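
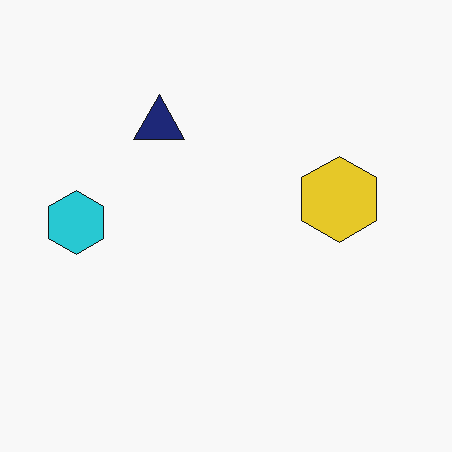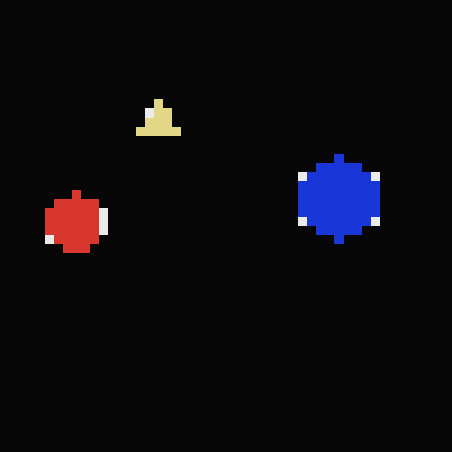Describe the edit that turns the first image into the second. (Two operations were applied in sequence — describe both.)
The transformation is: heavily pixelated into large blocks, then color-inverted (negative).

Shapes are reduced to large square blocks; fine edges and outlines are lost — a downscale-then-upscale (mosaic) effect. The light background has become dark and every shape's color is its complement — a photographic negative.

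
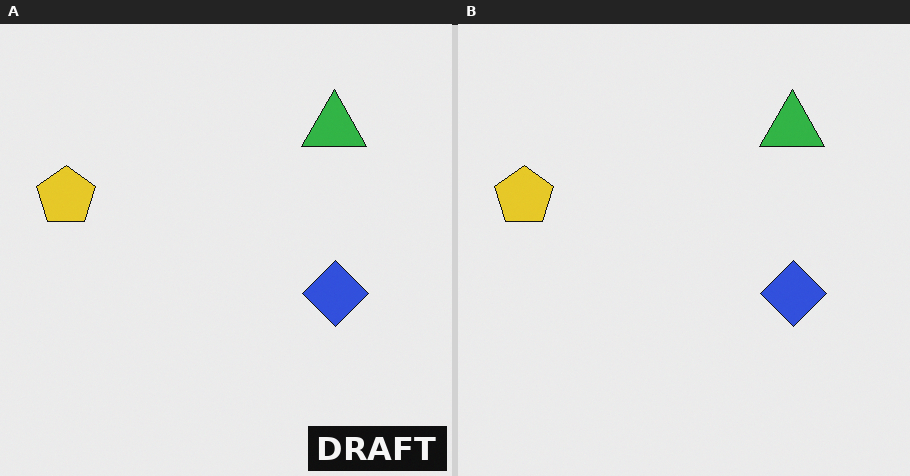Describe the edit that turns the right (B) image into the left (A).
The left (A) image is the right (B) watermarked with the text "DRAFT" in the lower-right corner.

A dark label reading "DRAFT" appears in the lower-right corner.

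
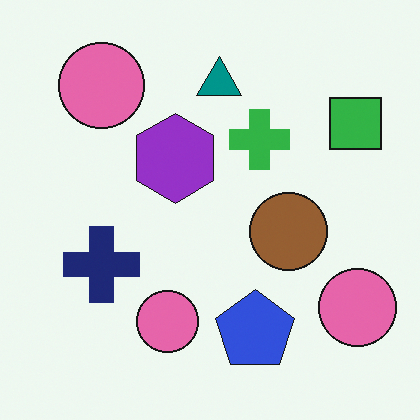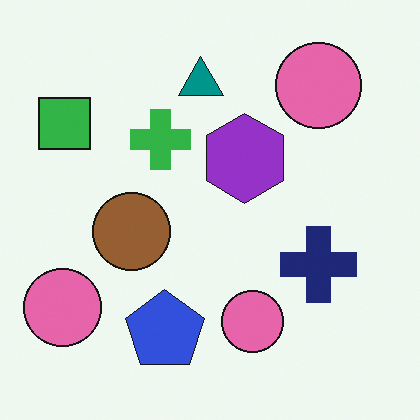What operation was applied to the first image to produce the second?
It was flipped horizontally (left ↔ right).

The green square is in the top-right of the first image and the top-left of the second — shapes on opposite sides of the vertical midline have swapped in a mirror flip.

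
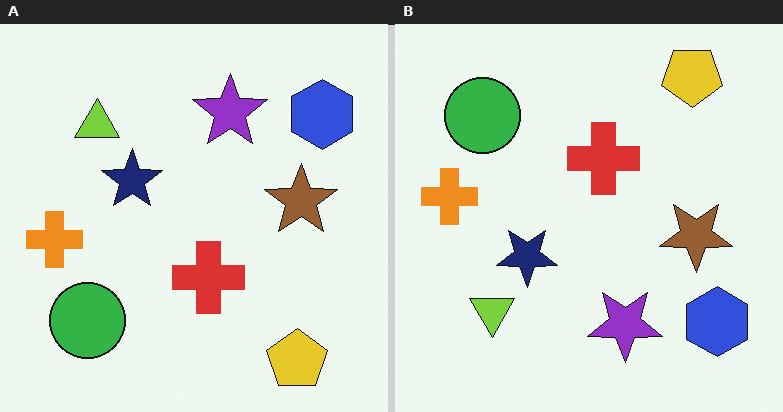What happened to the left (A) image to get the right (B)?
The image was flipped vertically (top ↔ bottom).

The yellow pentagon is in the bottom-right of the left (A) image and the top-right of the right (B) — shapes on opposite sides of the horizontal midline have swapped in a mirror flip.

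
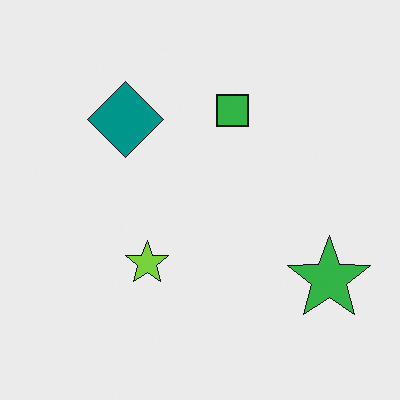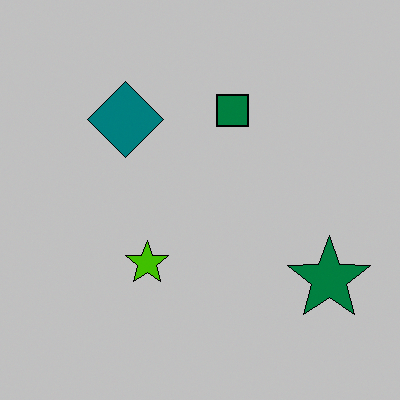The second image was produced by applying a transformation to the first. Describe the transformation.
The transformation is: aggressively posterized.

Each flat color has snapped to a coarser quantized level — most visibly, the near-white background has dropped to a flat grey.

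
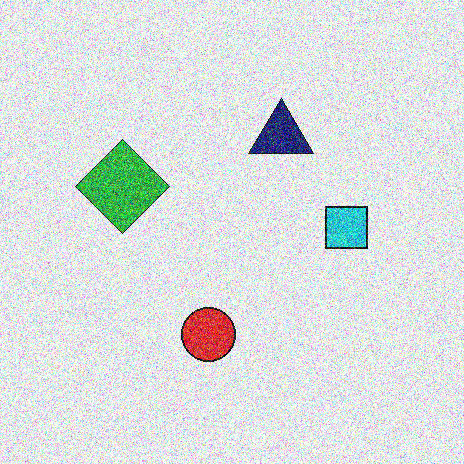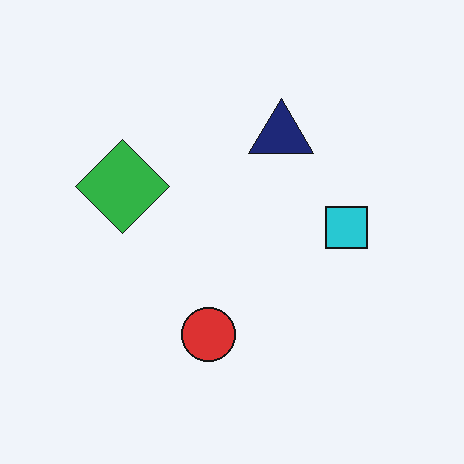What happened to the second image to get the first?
The first image is the second degraded with a thick layer of grain.

Random speckle covers the whole image, including the flat background.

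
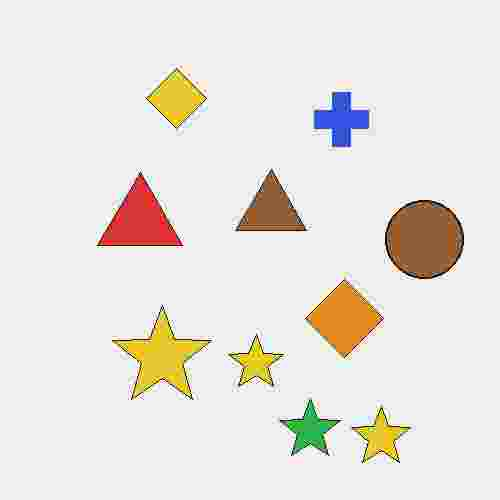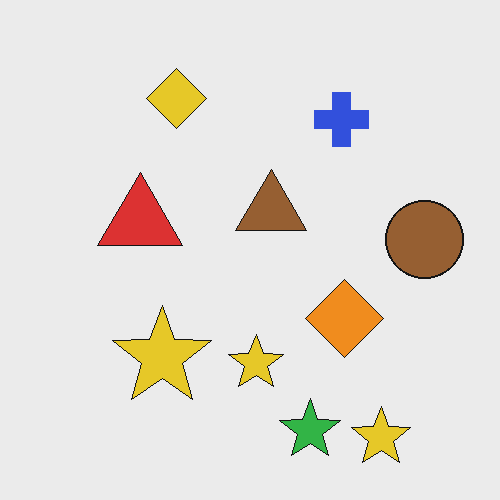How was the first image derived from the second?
Heavily JPEG-compressed with obvious blocking artifacts.

Blocky 8×8 compression artifacts appear around shape edges and the flat background shows ringing — characteristic JPEG degradation.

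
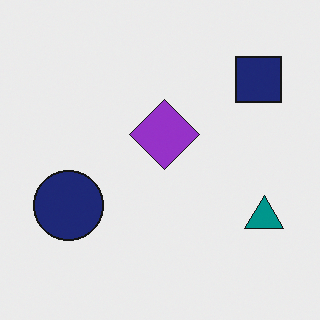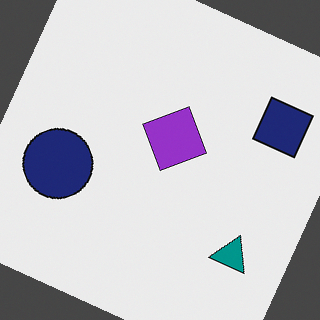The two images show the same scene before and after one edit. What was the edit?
This is the original image rotated clockwise by a moderate amount.

Every shape is tilted by the same angle and the image corners show triangular fill wedges — a whole-image rotation by a non-right angle.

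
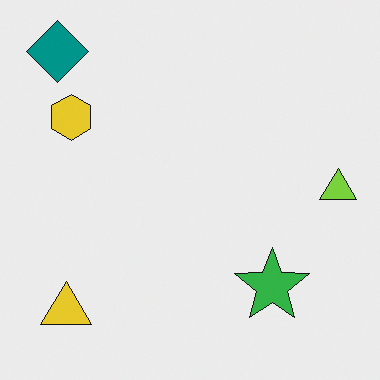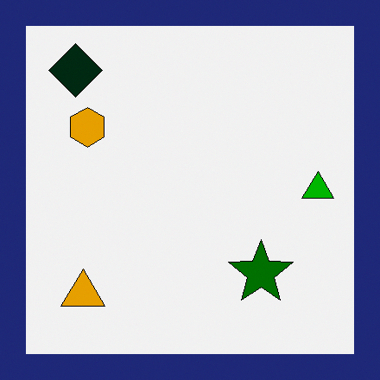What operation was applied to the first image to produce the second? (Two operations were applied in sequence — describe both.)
The second image is the first given much higher contrast, then framed with a navy border.

Tones are pushed away from mid-grey across the whole image — a global contrast change. A solid navy frame runs around the edge of the second image, with the content slightly shrunk inside it.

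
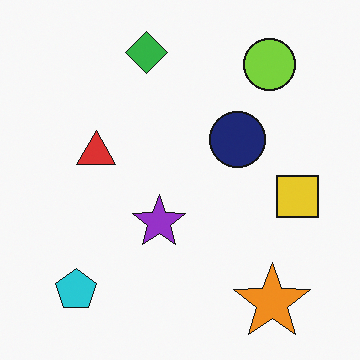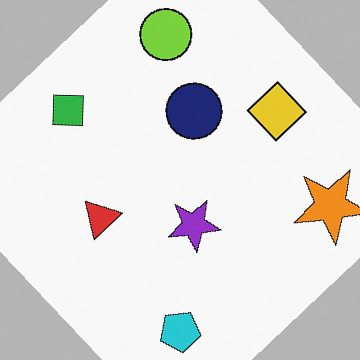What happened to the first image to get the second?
This is the original image rotated counter-clockwise by a large amount — several tens of degrees.

Every shape is tilted by the same angle and the image corners show triangular fill wedges — a whole-image rotation by a non-right angle.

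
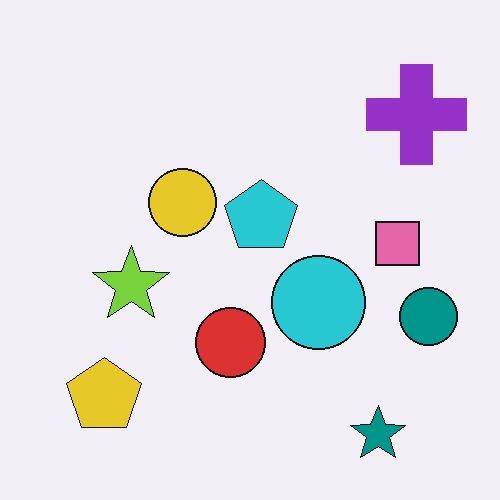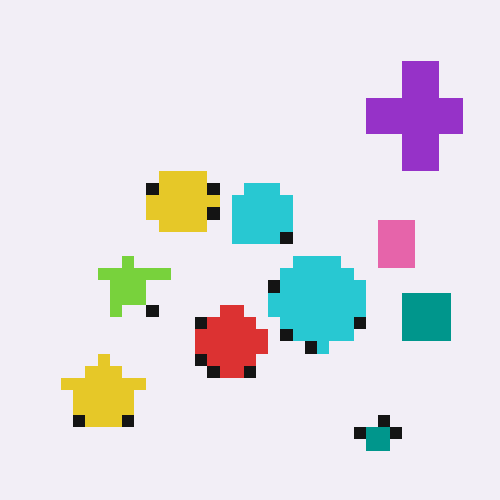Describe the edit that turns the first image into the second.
Coarsely pixelated.

Shapes are reduced to large square blocks; fine edges and outlines are lost — a downscale-then-upscale (mosaic) effect.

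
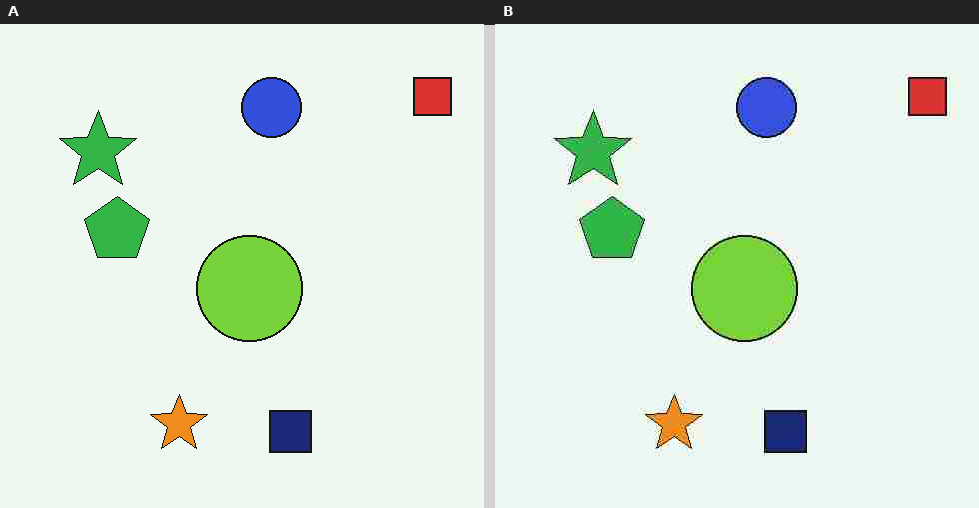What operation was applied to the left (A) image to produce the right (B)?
Degraded with heavy JPEG compression.

Blocky 8×8 compression artifacts appear around shape edges and the flat background shows ringing — characteristic JPEG degradation.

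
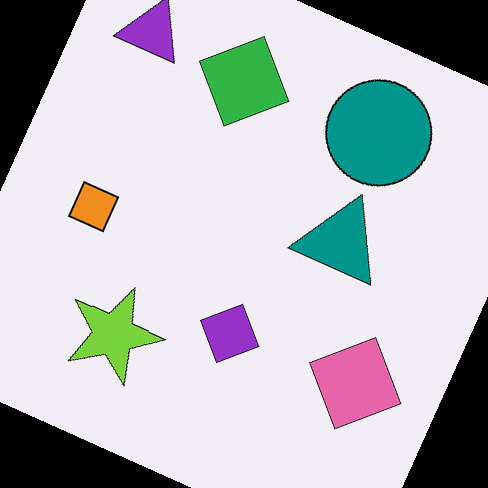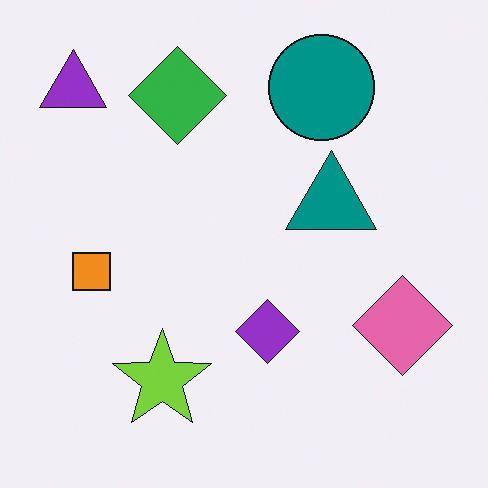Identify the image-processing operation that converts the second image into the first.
The transformation is: rotated clockwise by a moderate amount.

Every shape is tilted by the same angle and the image corners show triangular fill wedges — a whole-image rotation by a non-right angle.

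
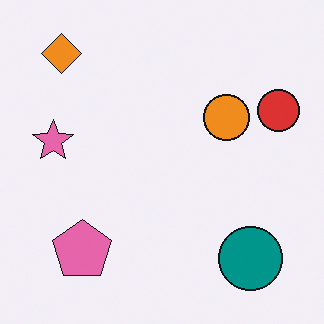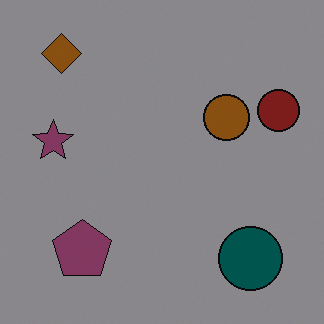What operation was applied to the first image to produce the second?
The transformation is: darkened a lot.

Every pixel — background and shapes alike — is uniformly darkened.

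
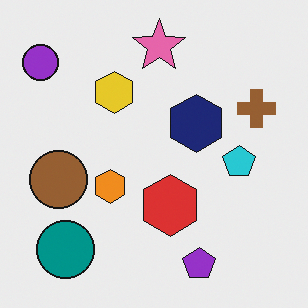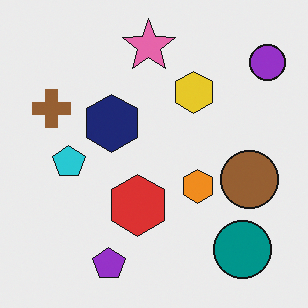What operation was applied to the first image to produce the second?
The second image is the first flipped horizontally (left ↔ right).

The purple circle is in the top-left of the first image and the top-right of the second — shapes on opposite sides of the vertical midline have swapped in a mirror flip.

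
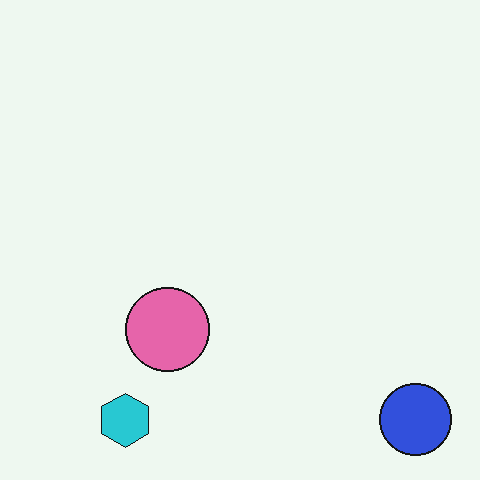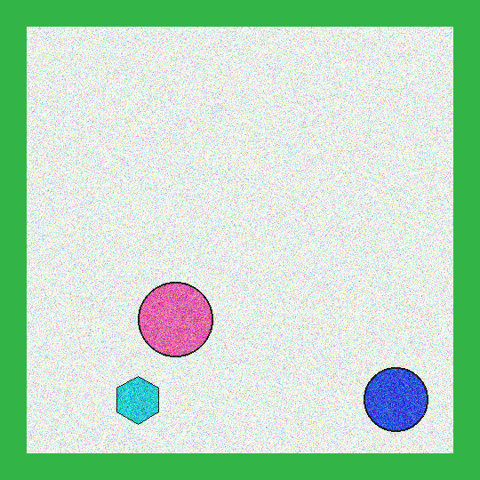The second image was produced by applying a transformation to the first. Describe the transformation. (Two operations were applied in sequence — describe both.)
The image was degraded with a thick layer of grain, then framed with a green border.

Random speckle covers the whole image, including the flat background. A solid green frame runs around the edge of the second image, with the content slightly shrunk inside it.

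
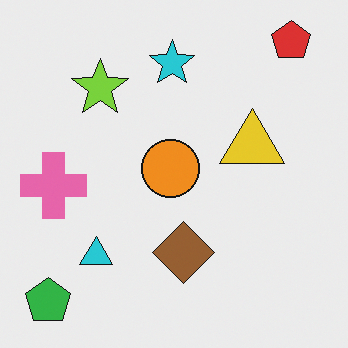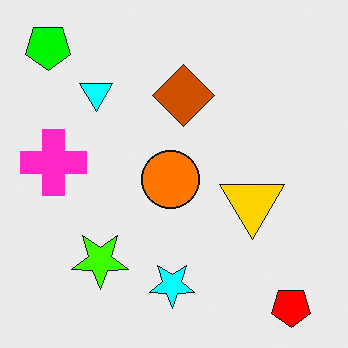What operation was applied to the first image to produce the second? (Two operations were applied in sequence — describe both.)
The image was heavily oversaturated, then flipped vertically (top ↔ bottom).

All colors are more vivid — a global saturation change. The red pentagon is in the top-right of the first image and the bottom-right of the second — shapes on opposite sides of the horizontal midline have swapped in a mirror flip.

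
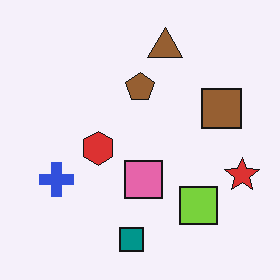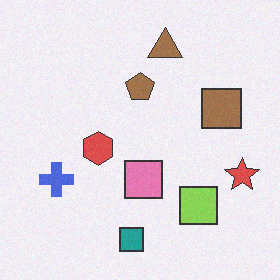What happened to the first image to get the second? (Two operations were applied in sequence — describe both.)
The transformation is: degraded with light additive noise, then given slightly reduced contrast.

Random speckle covers the whole image, including the flat background. Tones are pushed toward mid-grey across the whole image — a global contrast change.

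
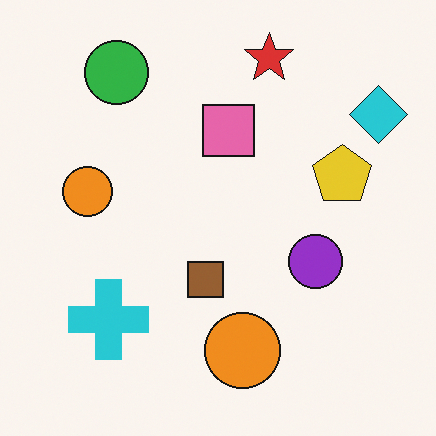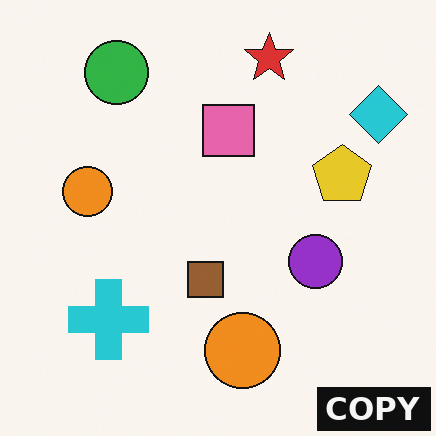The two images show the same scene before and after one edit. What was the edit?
The second image is the first watermarked with the text "COPY" in the lower-right corner.

A dark label reading "COPY" appears in the lower-right corner.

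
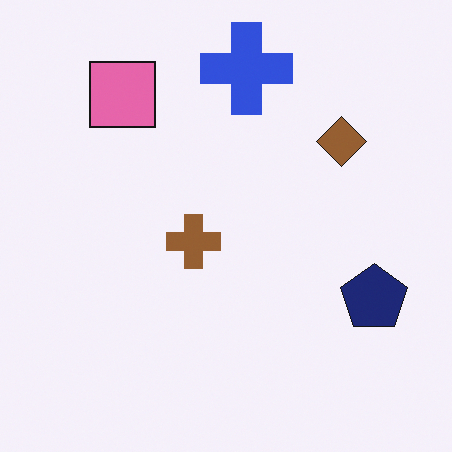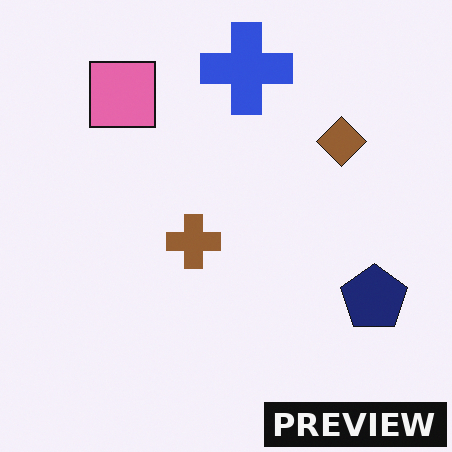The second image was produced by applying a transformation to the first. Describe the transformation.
The second image is the first watermarked with the text "PREVIEW" in the lower-right corner.

A dark label reading "PREVIEW" appears in the lower-right corner.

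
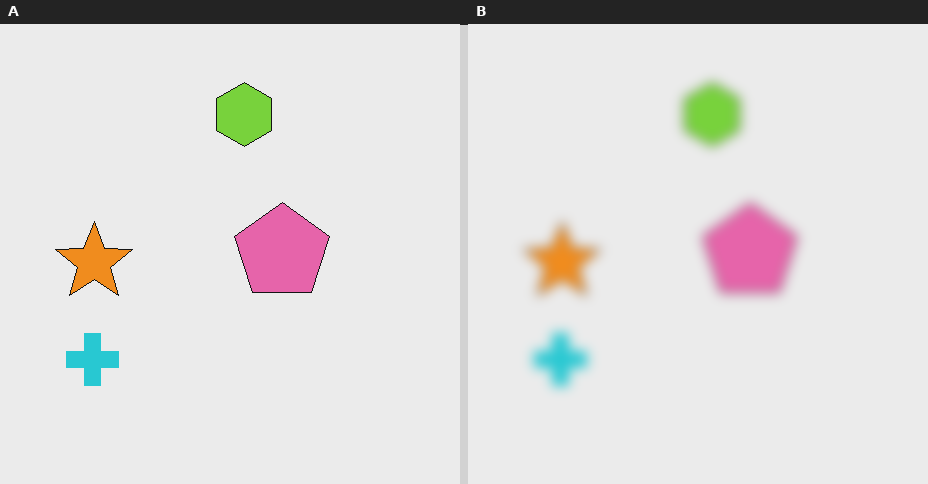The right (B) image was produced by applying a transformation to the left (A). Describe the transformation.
It was strongly gaussian-blurred.

Shape edges and outlines are uniformly softened across the whole image.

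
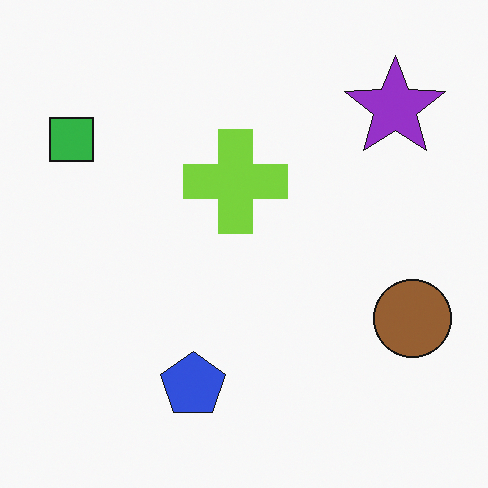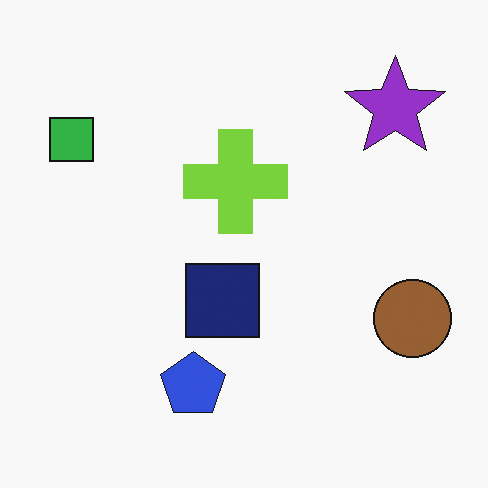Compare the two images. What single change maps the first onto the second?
Overlaid with an additional navy square.

A navy square appears in the second image that is absent from the first.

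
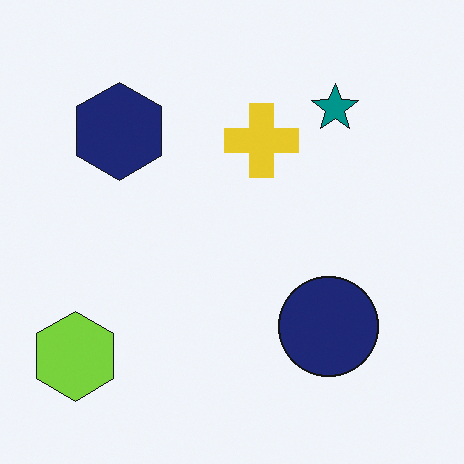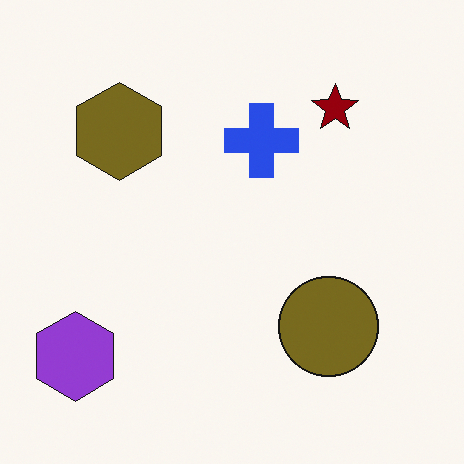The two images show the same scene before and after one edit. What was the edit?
It was hue-shifted through roughly half the color wheel.

Every shape's color has rotated by the same amount around the hue wheel — a uniform hue shift.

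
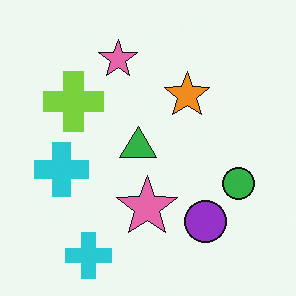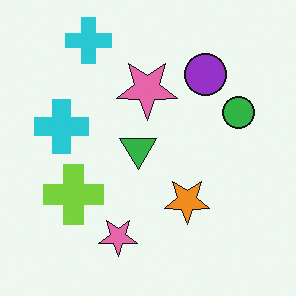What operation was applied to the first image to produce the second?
Flipped vertically (top ↔ bottom).

The purple circle is in the bottom-right of the first image and the top-right of the second — shapes on opposite sides of the horizontal midline have swapped in a mirror flip.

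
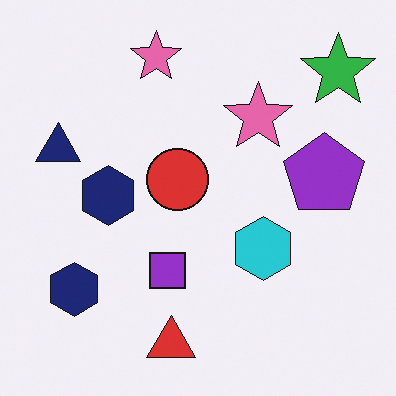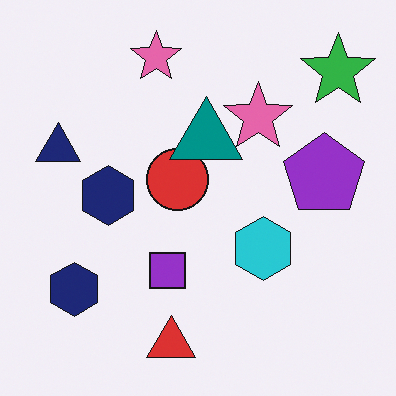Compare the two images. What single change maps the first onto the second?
It was overlaid with an additional teal triangle.

A teal triangle appears in the second image that is absent from the first.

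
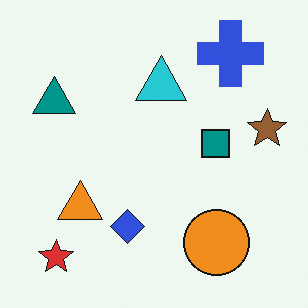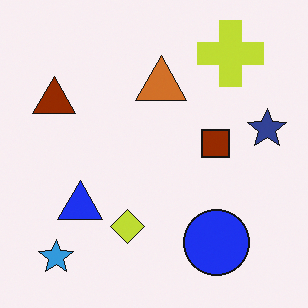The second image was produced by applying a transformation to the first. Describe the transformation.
This is the original image hue-shifted by a large amount.

Every shape's color has rotated by the same amount around the hue wheel — a uniform hue shift.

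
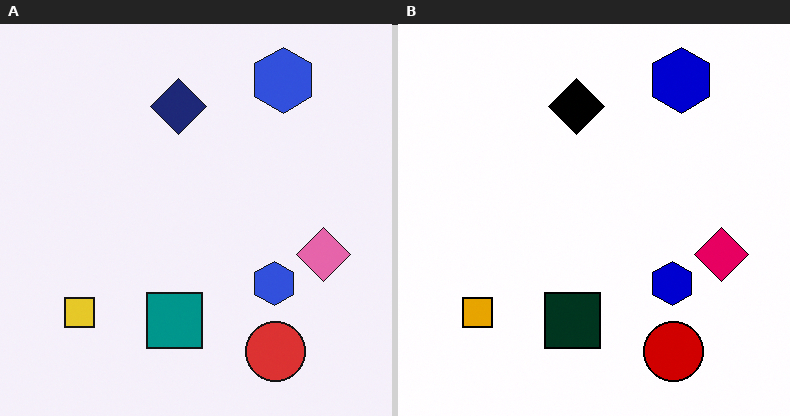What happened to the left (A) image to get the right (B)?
The transformation is: given much higher contrast.

Tones are pushed away from mid-grey across the whole image — a global contrast change.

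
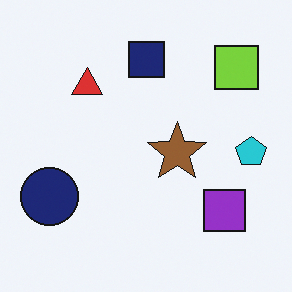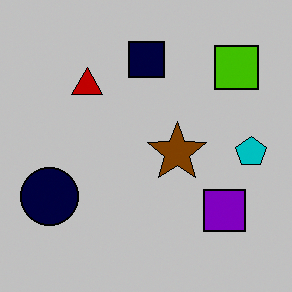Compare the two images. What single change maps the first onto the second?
Aggressively posterized.

Each flat color has snapped to a coarser quantized level — most visibly, the near-white background has dropped to a flat grey.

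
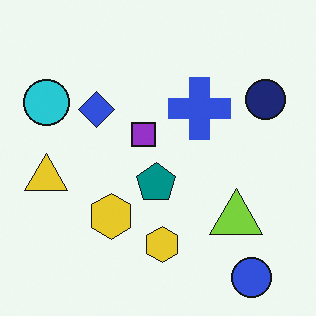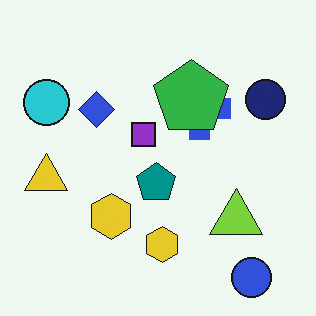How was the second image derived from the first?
Overlaid with an additional green pentagon.

A green pentagon appears in the second image that is absent from the first.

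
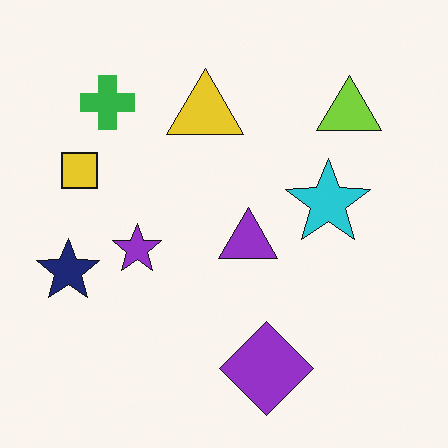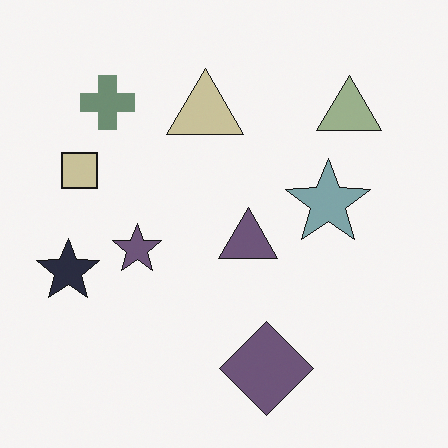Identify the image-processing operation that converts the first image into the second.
It was heavily desaturated.

All colors are more muted and greyish — a global saturation change.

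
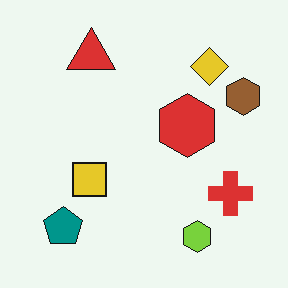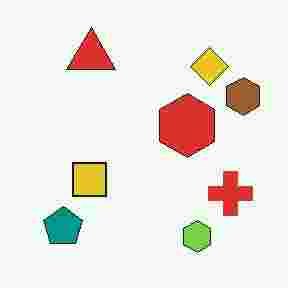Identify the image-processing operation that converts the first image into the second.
The second image is the first heavily JPEG-compressed with obvious blocking artifacts.

Blocky 8×8 compression artifacts appear around shape edges and the flat background shows ringing — characteristic JPEG degradation.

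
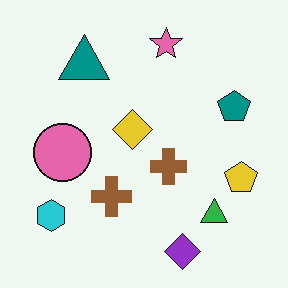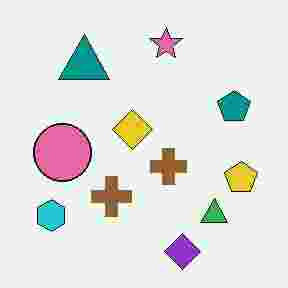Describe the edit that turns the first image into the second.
Degraded with heavy JPEG compression.

Blocky 8×8 compression artifacts appear around shape edges and the flat background shows ringing — characteristic JPEG degradation.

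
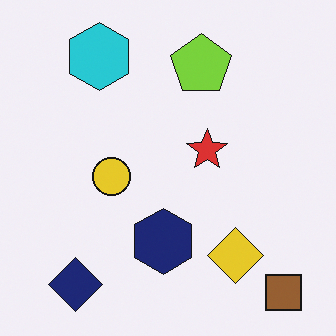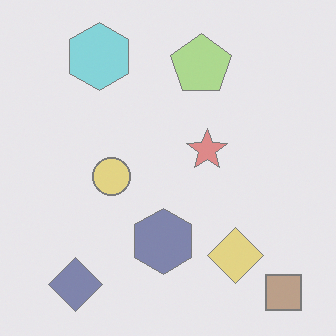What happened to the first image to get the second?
The second image is the first given much lower contrast.

Tones are pushed toward mid-grey across the whole image — a global contrast change.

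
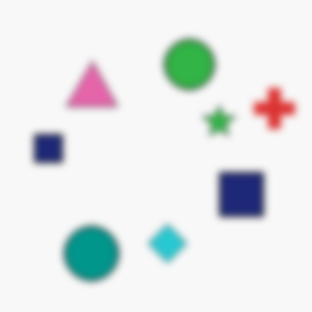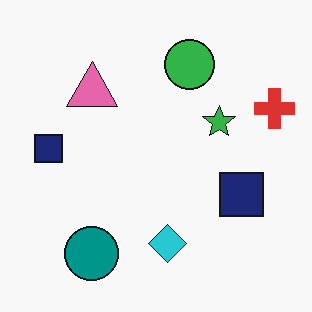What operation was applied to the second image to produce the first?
This is the original image noticeably gaussian-blurred.

Shape edges and outlines are uniformly softened across the whole image.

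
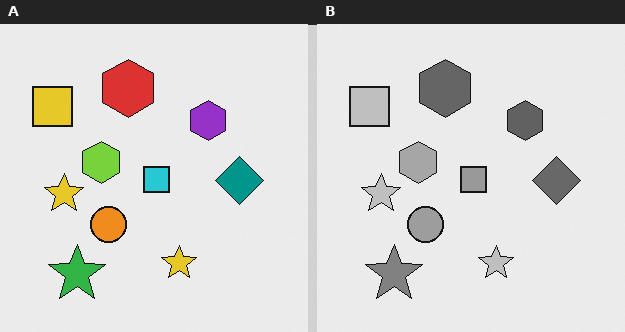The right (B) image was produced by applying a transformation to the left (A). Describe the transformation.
This is the original image converted to grayscale.

All color is removed — every shape is now a shade of grey.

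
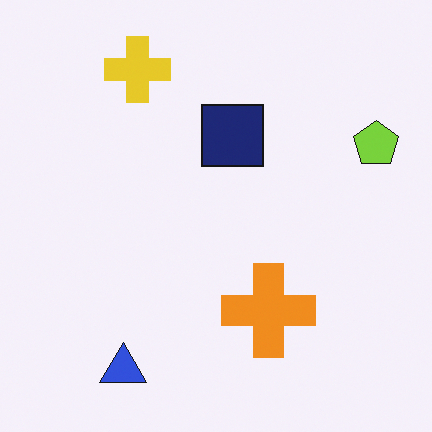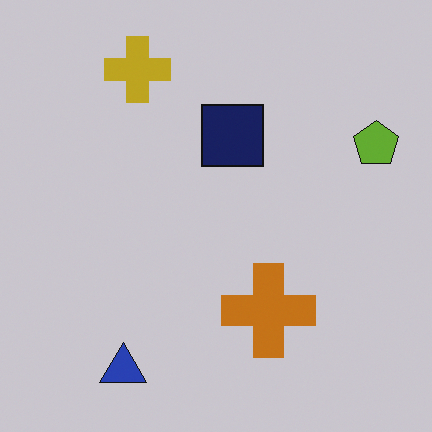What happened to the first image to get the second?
The transformation is: darkened a little.

Every pixel — background and shapes alike — is uniformly darkened.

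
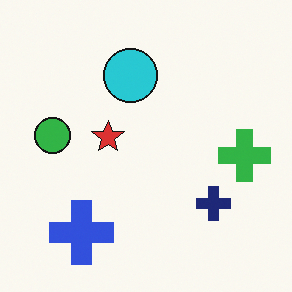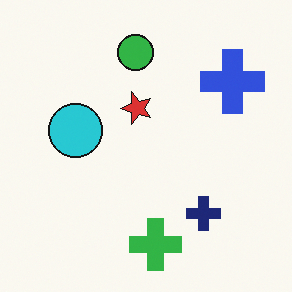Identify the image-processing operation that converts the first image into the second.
The transformation is: transposed (reflected across the top-left ↔ bottom-right diagonal).

Shapes have swapped their row and column positions — what was in the top-right is now in the bottom-left — a diagonal reflection.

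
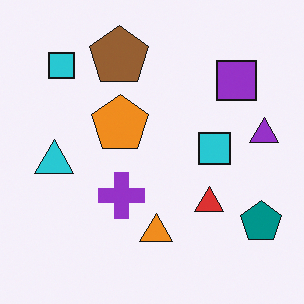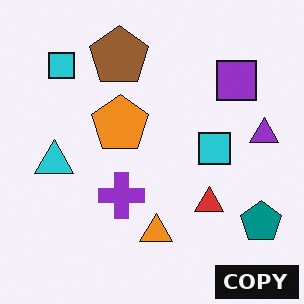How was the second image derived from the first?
The transformation is: watermarked with the text "COPY" in the lower-right corner.

A dark label reading "COPY" appears in the lower-right corner.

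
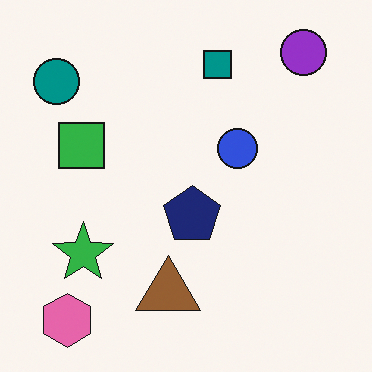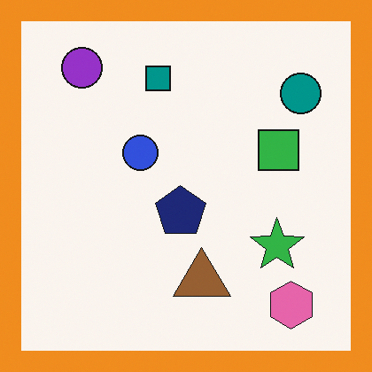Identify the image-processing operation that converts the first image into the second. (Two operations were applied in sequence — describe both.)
This is the original image flipped horizontally (left ↔ right), then framed with a orange border.

The teal circle is in the top-left of the first image and the top-right of the second — shapes on opposite sides of the vertical midline have swapped in a mirror flip. A solid orange frame runs around the edge of the second image, with the content slightly shrunk inside it.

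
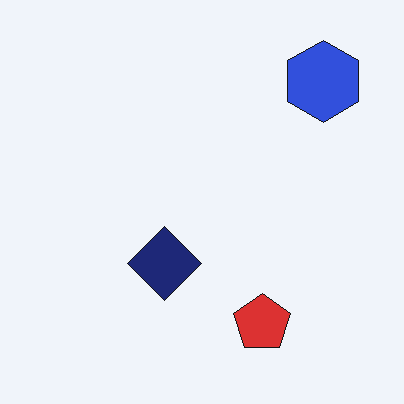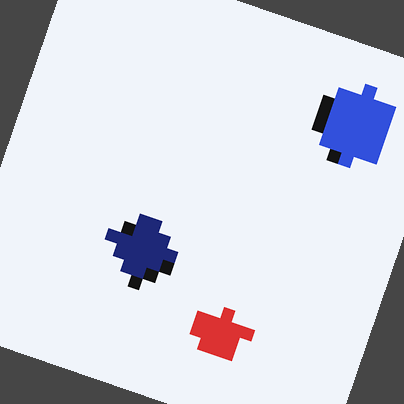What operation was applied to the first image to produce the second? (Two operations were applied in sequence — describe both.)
This is the original image heavily pixelated into large blocks, then rotated clockwise by a clearly visible amount.

Shapes are reduced to large square blocks; fine edges and outlines are lost — a downscale-then-upscale (mosaic) effect. Every shape is tilted by the same angle and the image corners show triangular fill wedges — a whole-image rotation by a non-right angle.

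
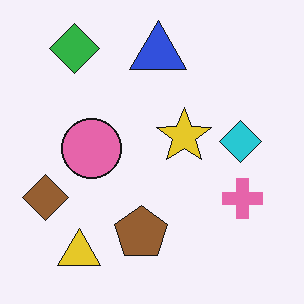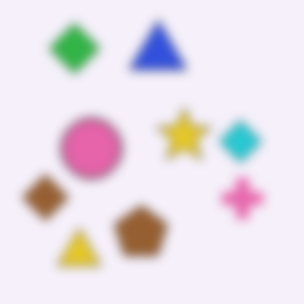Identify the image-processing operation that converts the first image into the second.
The second image is the first strongly gaussian-blurred.

Shape edges and outlines are uniformly softened across the whole image.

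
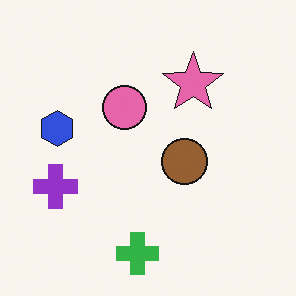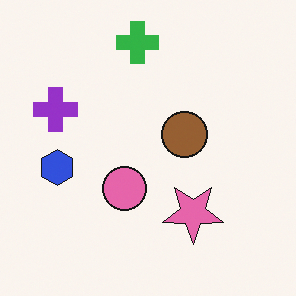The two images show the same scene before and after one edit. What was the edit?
This is the original image flipped vertically (top ↔ bottom).

The green cross is in the bottom of the first image and the top of the second — shapes on opposite sides of the horizontal midline have swapped in a mirror flip.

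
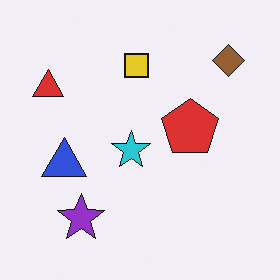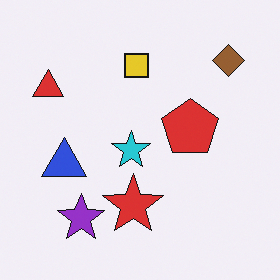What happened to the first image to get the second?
This is the original image overlaid with an additional red star.

A red star appears in the second image that is absent from the first.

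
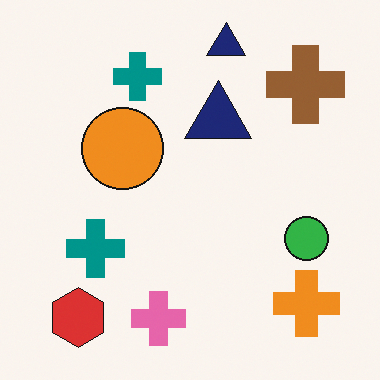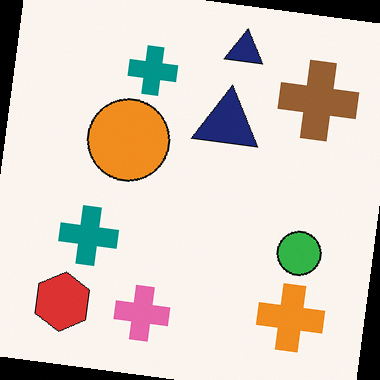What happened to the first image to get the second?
The transformation is: rotated clockwise by a small amount.

Every shape is tilted by the same angle and the image corners show triangular fill wedges — a whole-image rotation by a non-right angle.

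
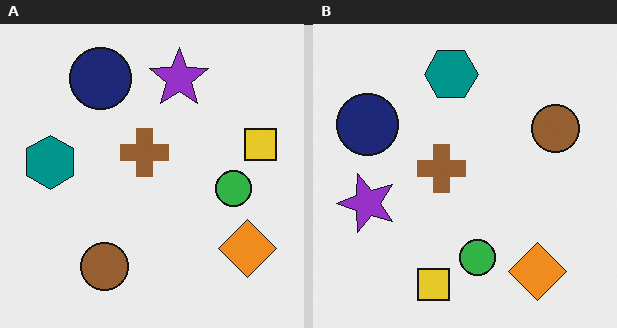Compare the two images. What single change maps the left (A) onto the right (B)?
Transposed (reflected across the top-left ↔ bottom-right diagonal).

Shapes have swapped their row and column positions — what was in the top-right is now in the bottom-left — a diagonal reflection.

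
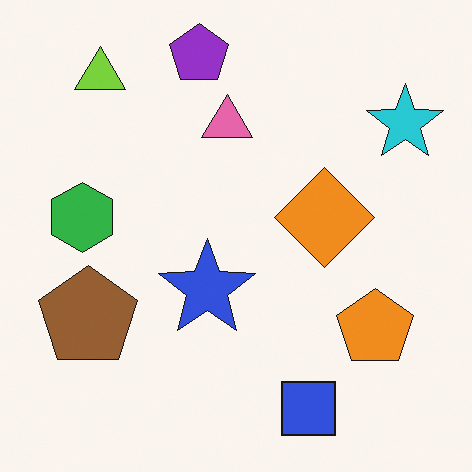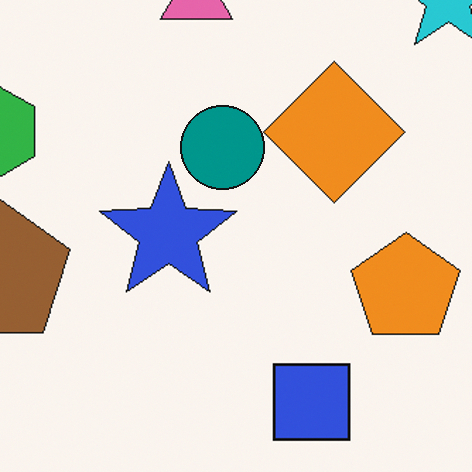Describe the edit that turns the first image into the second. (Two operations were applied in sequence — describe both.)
The image was cropped to a modestly smaller region and rescaled, then overlaid with an additional teal circle.

The visible shapes are larger and the field of view is narrower; shapes near the original edges may be partly or wholly outside the frame — a crop-and-rescale. A teal circle appears in the second image that is absent from the first.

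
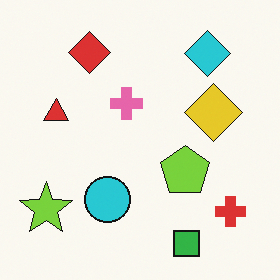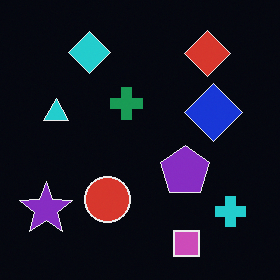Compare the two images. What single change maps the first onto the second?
The transformation is: color-inverted (negative).

The light background has become dark and every shape's color is its complement — a photographic negative.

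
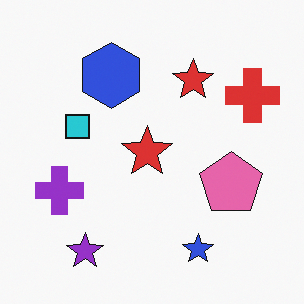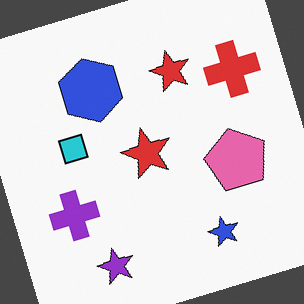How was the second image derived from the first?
It was rotated counter-clockwise by a clearly visible amount.

Every shape is tilted by the same angle and the image corners show triangular fill wedges — a whole-image rotation by a non-right angle.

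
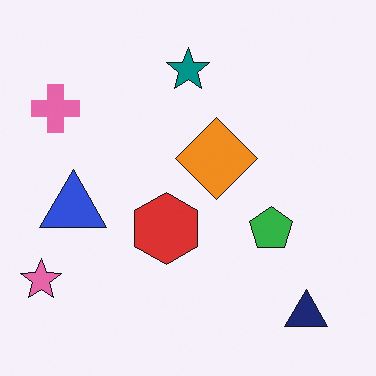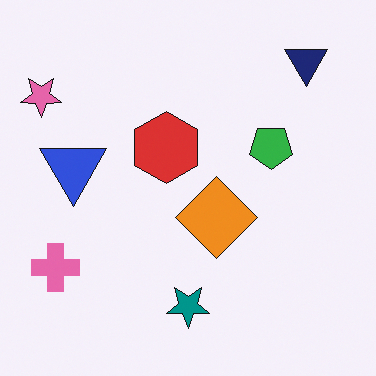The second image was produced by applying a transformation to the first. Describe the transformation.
It was flipped vertically (top ↔ bottom).

The navy triangle is in the bottom-right of the first image and the top-right of the second — shapes on opposite sides of the horizontal midline have swapped in a mirror flip.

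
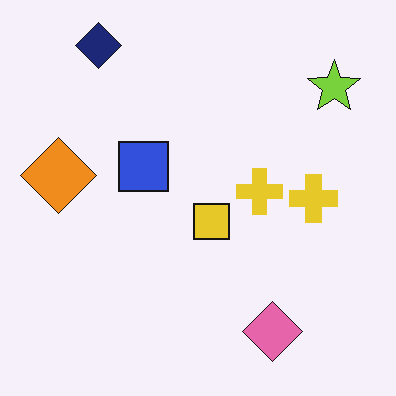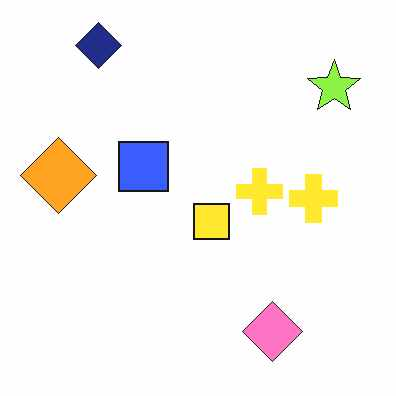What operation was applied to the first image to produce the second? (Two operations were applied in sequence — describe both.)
The transformation is: slightly brightened, then JPEG-compressed with visible artifacts.

Every pixel — background and shapes alike — is uniformly brightened. Blocky 8×8 compression artifacts appear around shape edges and the flat background shows ringing — characteristic JPEG degradation.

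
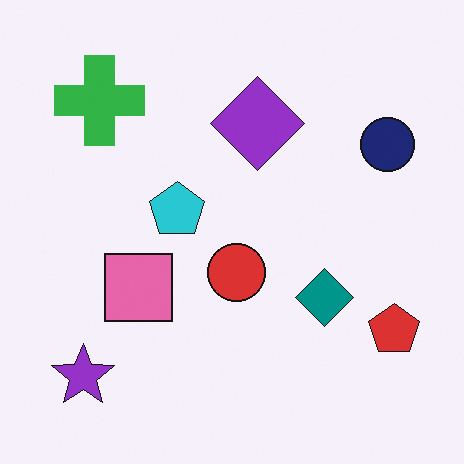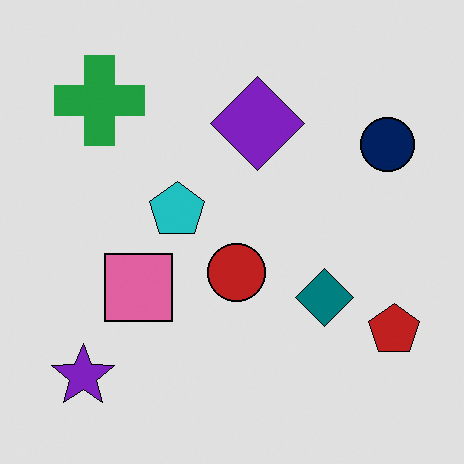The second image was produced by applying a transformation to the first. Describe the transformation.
The image was moderately posterized.

Each flat color has snapped to a coarser quantized level — most visibly, the near-white background has dropped to a flat grey.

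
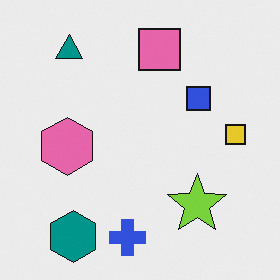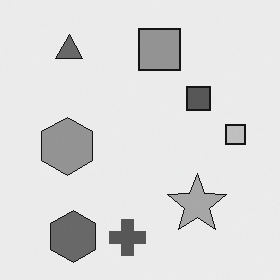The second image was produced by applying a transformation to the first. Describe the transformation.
Converted to grayscale.

All color is removed — every shape is now a shade of grey.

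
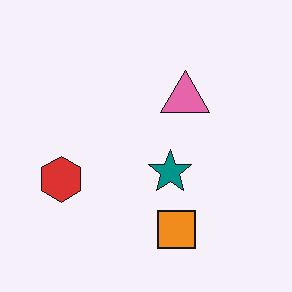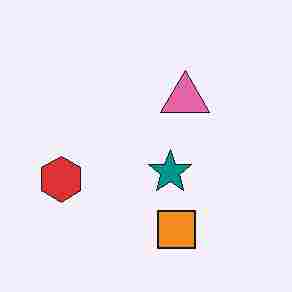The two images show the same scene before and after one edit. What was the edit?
It was heavily JPEG-compressed with obvious blocking artifacts.

Blocky 8×8 compression artifacts appear around shape edges and the flat background shows ringing — characteristic JPEG degradation.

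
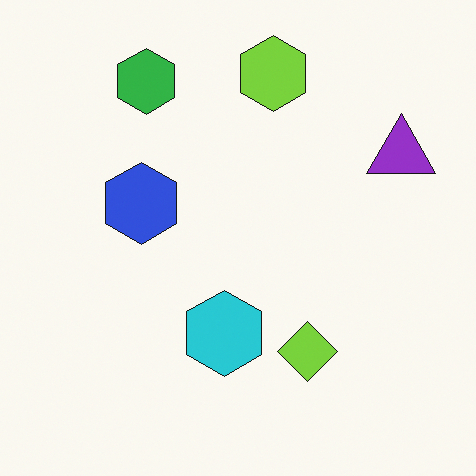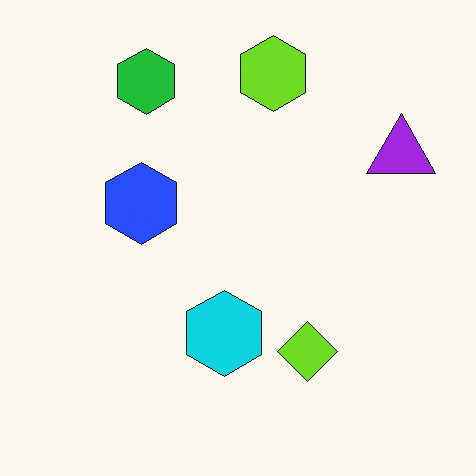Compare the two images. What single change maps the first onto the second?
The image was slightly oversaturated.

All colors are more vivid — a global saturation change.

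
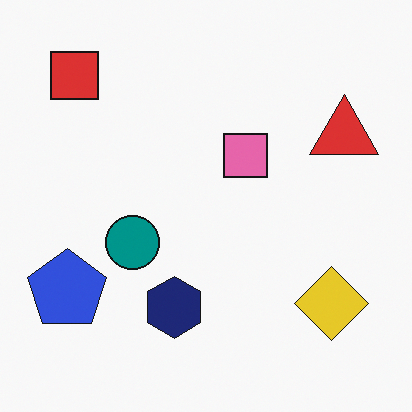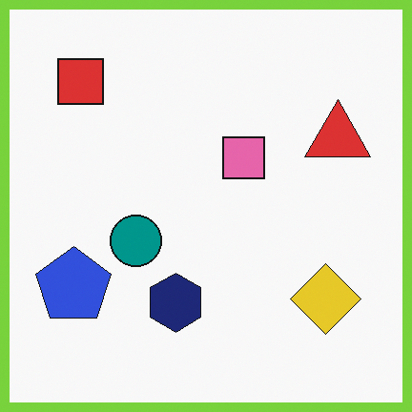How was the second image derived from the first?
Framed with a lime border.

A solid lime frame runs around the edge of the second image, with the content slightly shrunk inside it.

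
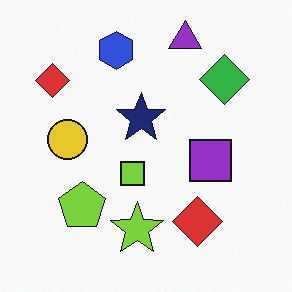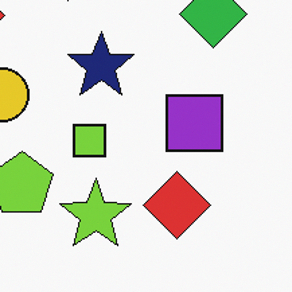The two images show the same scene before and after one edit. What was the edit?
The transformation is: cropped to a modestly smaller region and rescaled.

The visible shapes are larger and the field of view is narrower; shapes near the original edges may be partly or wholly outside the frame — a crop-and-rescale.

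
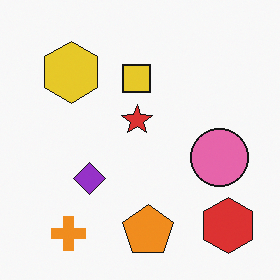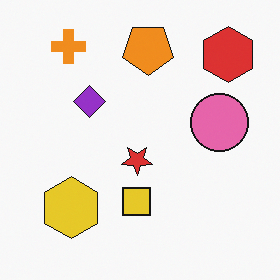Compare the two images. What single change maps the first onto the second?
Flipped vertically (top ↔ bottom).

The orange cross is in the bottom-left of the first image and the top-left of the second — shapes on opposite sides of the horizontal midline have swapped in a mirror flip.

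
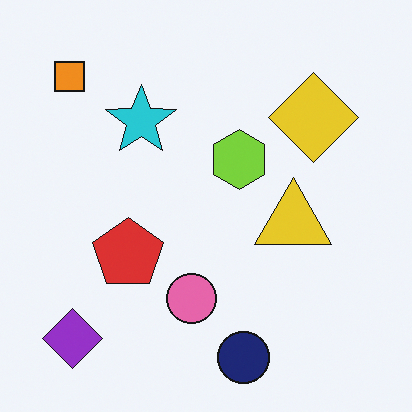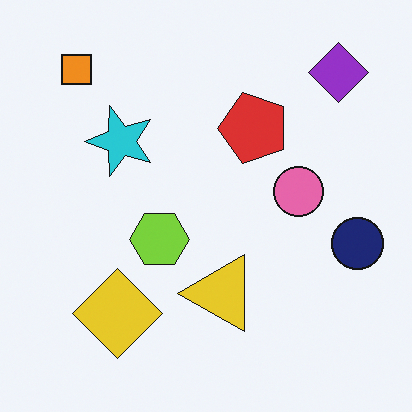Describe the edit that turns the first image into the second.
This is the original image transposed (reflected across the top-left ↔ bottom-right diagonal).

Shapes have swapped their row and column positions — what was in the top-right is now in the bottom-left — a diagonal reflection.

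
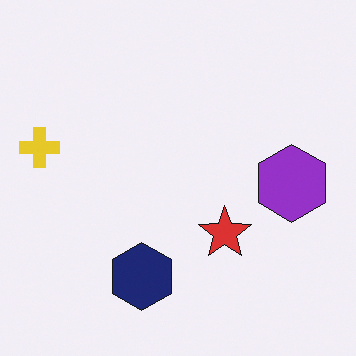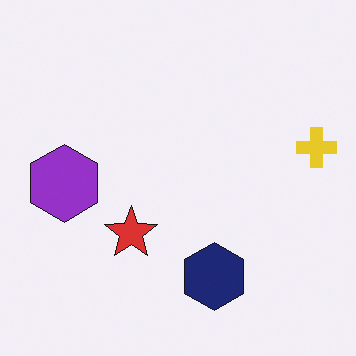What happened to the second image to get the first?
This is the original image flipped horizontally (left ↔ right).

The yellow cross is in the right of the second image and the left of the first — shapes on opposite sides of the vertical midline have swapped in a mirror flip.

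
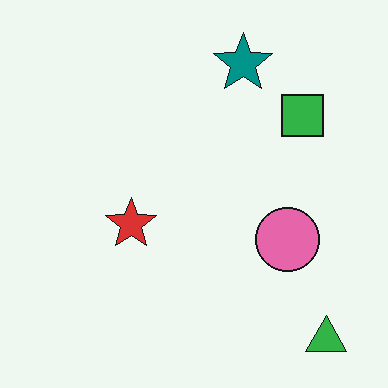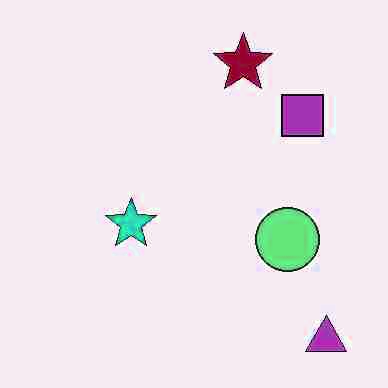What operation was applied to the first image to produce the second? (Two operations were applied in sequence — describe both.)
The image was degraded with heavy JPEG compression, then hue-shifted through roughly half the color wheel.

Blocky 8×8 compression artifacts appear around shape edges and the flat background shows ringing — characteristic JPEG degradation. Every shape's color has rotated by the same amount around the hue wheel — a uniform hue shift.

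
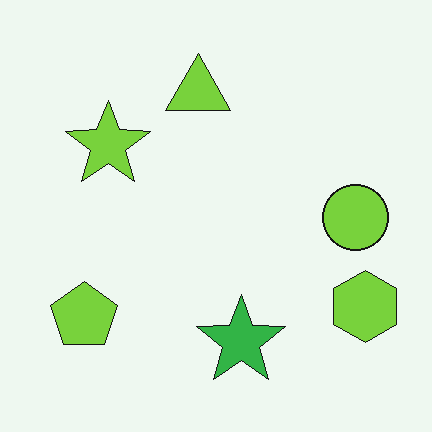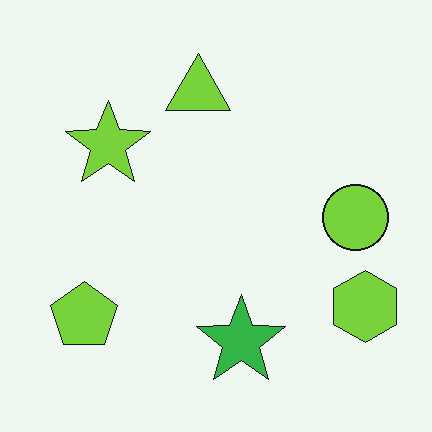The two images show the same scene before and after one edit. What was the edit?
The transformation is: given moderate JPEG compression.

Blocky 8×8 compression artifacts appear around shape edges and the flat background shows ringing — characteristic JPEG degradation.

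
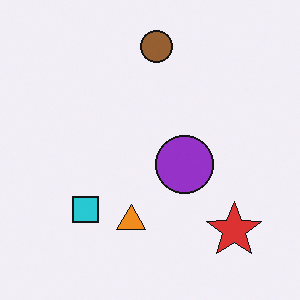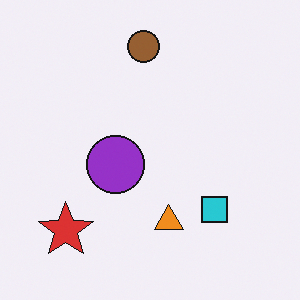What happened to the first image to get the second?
The second image is the first flipped horizontally (left ↔ right).

The red star is in the bottom-right of the first image and the bottom-left of the second — shapes on opposite sides of the vertical midline have swapped in a mirror flip.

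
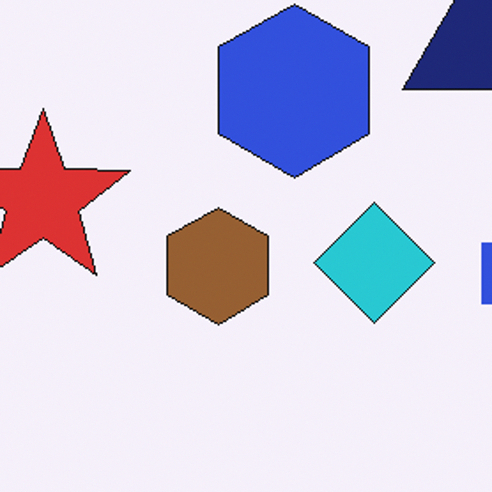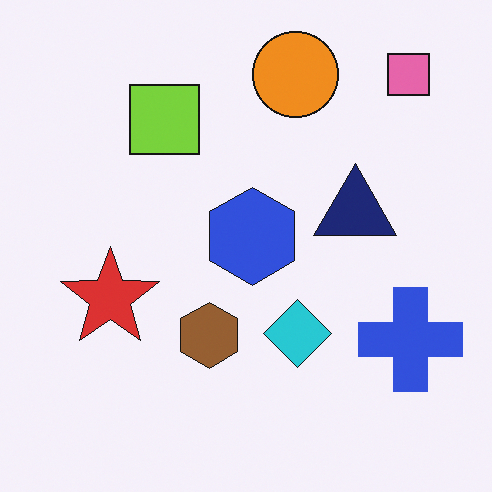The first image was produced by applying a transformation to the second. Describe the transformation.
The image was cropped to a noticeably smaller region and rescaled.

The visible shapes are larger and the field of view is narrower; shapes near the original edges may be partly or wholly outside the frame — a crop-and-rescale.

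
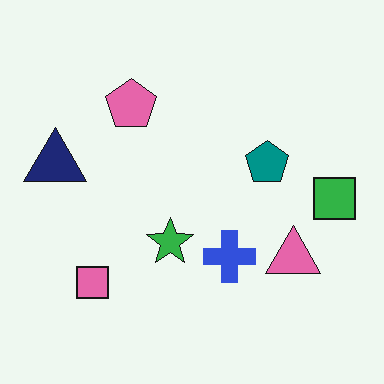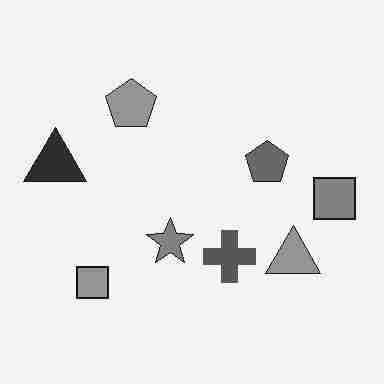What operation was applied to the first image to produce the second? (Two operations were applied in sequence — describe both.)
Converted to grayscale, then degraded with heavy JPEG compression.

All color is removed — every shape is now a shade of grey. Blocky 8×8 compression artifacts appear around shape edges and the flat background shows ringing — characteristic JPEG degradation.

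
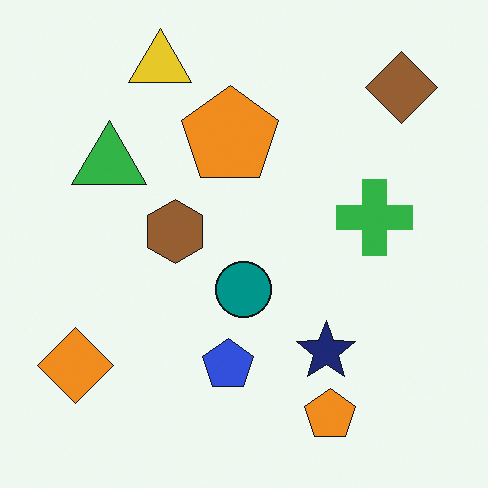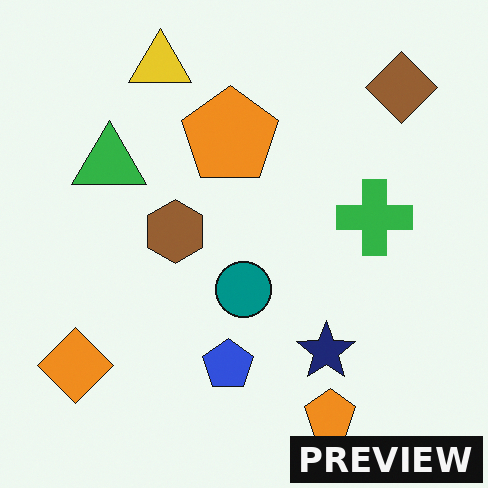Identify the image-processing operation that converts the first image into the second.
This is the original image watermarked with the text "PREVIEW" in the lower-right corner.

A dark label reading "PREVIEW" appears in the lower-right corner.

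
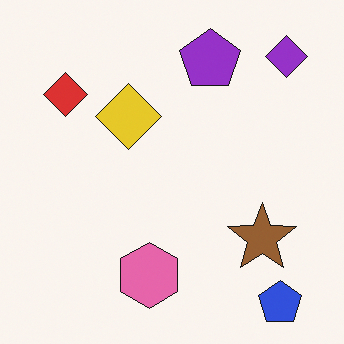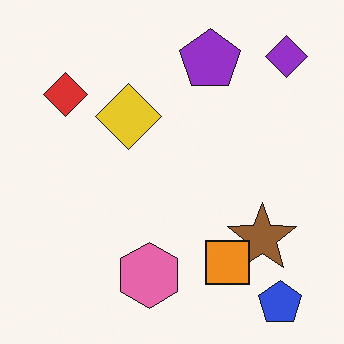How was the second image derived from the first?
The image was overlaid with an additional orange square.

An orange square appears in the second image that is absent from the first.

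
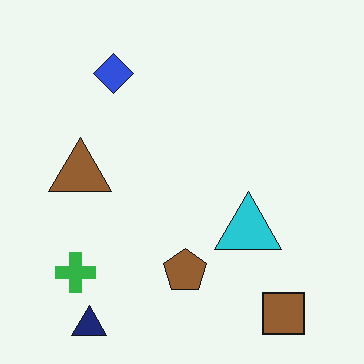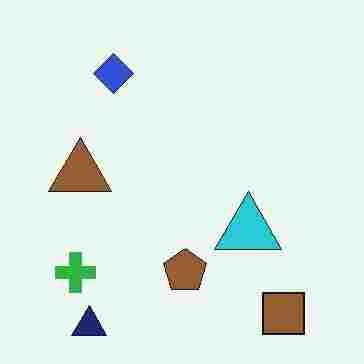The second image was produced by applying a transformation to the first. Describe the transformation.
Degraded with heavy JPEG compression.

Blocky 8×8 compression artifacts appear around shape edges and the flat background shows ringing — characteristic JPEG degradation.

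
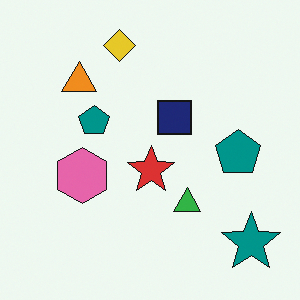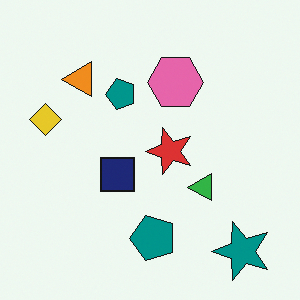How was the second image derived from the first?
The image was transposed (reflected across the top-left ↔ bottom-right diagonal).

Shapes have swapped their row and column positions — what was in the top-right is now in the bottom-left — a diagonal reflection.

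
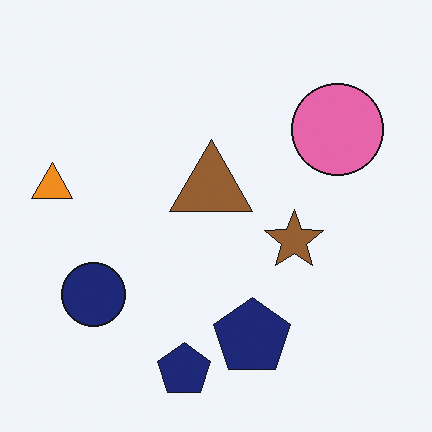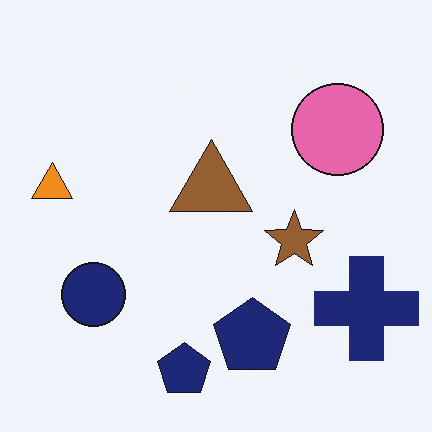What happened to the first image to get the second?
It was overlaid with an additional navy cross.

A navy cross appears in the second image that is absent from the first.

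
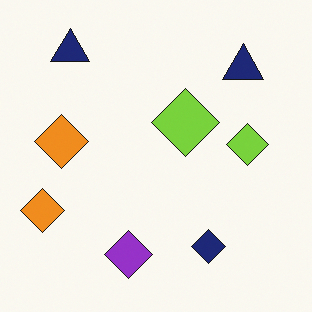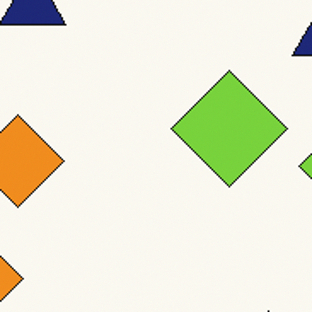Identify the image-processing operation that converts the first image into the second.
Cropped to a noticeably smaller region and rescaled.

The visible shapes are larger and the field of view is narrower; shapes near the original edges may be partly or wholly outside the frame — a crop-and-rescale.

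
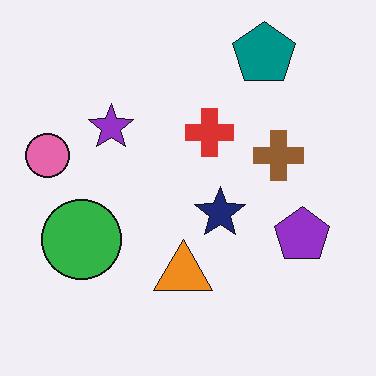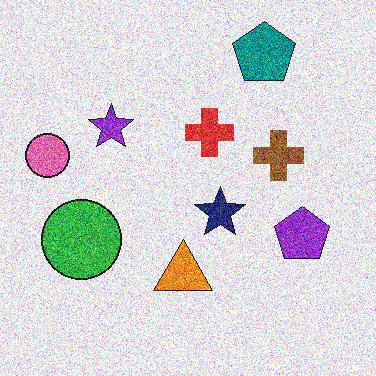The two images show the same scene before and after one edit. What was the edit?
The image was degraded with heavy additive noise.

Random speckle covers the whole image, including the flat background.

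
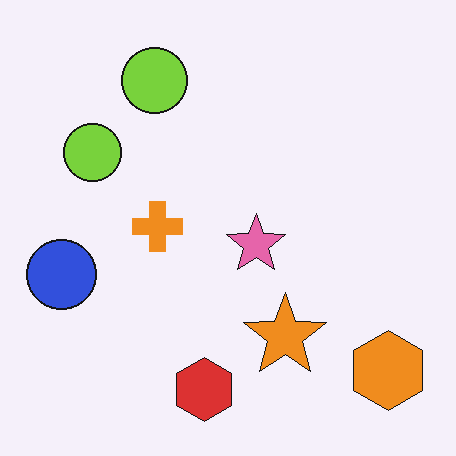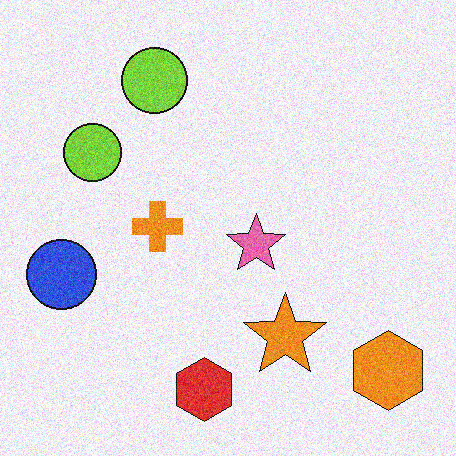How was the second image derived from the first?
The image was degraded with moderate additive noise.

Random speckle covers the whole image, including the flat background.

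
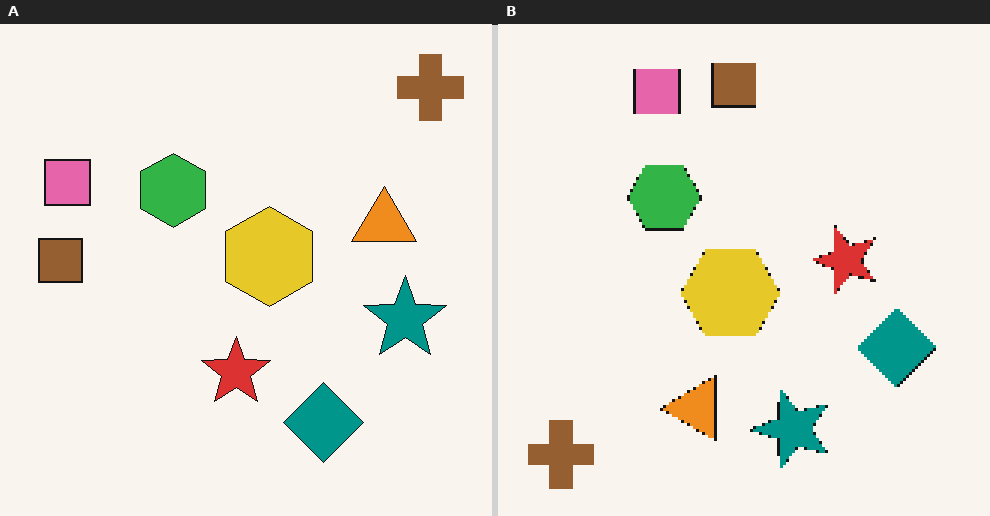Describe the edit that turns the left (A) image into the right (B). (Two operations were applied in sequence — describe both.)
The right (B) image is the left (A) transposed (reflected across the top-left ↔ bottom-right diagonal), then lightly pixelated (a mild mosaic effect).

Shapes have swapped their row and column positions — what was in the top-right is now in the bottom-left — a diagonal reflection. Shapes are reduced to large square blocks; fine edges and outlines are lost — a downscale-then-upscale (mosaic) effect.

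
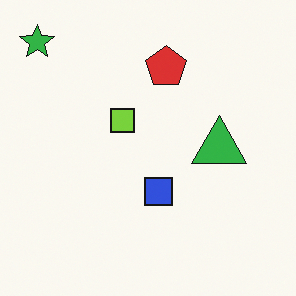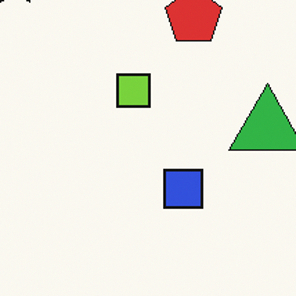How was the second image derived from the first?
It was cropped slightly and scaled back up.

The visible shapes are larger and the field of view is narrower; shapes near the original edges may be partly or wholly outside the frame — a crop-and-rescale.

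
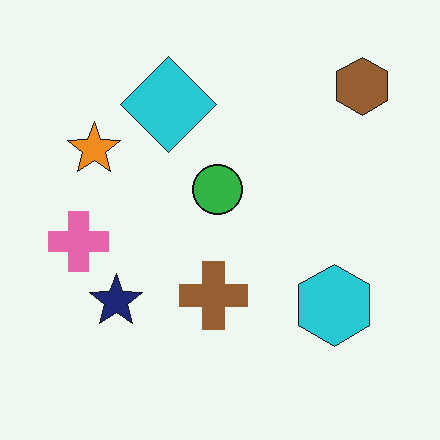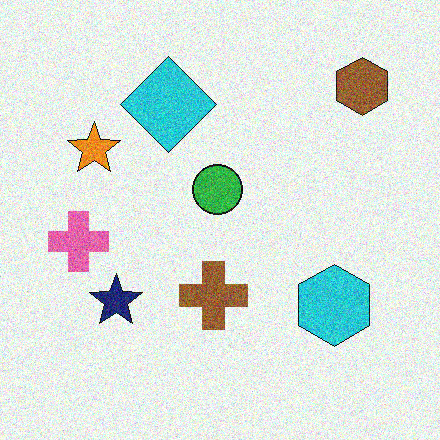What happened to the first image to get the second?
The transformation is: degraded with moderate additive noise.

Random speckle covers the whole image, including the flat background.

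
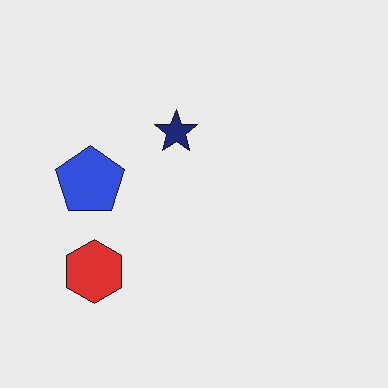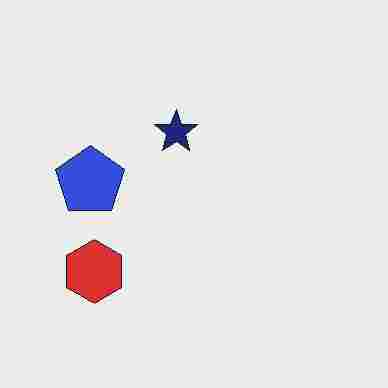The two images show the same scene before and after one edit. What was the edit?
It was degraded with heavy JPEG compression.

Blocky 8×8 compression artifacts appear around shape edges and the flat background shows ringing — characteristic JPEG degradation.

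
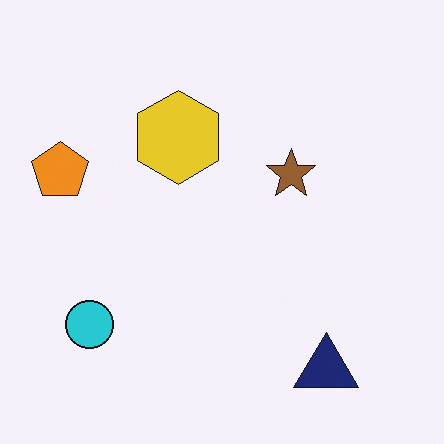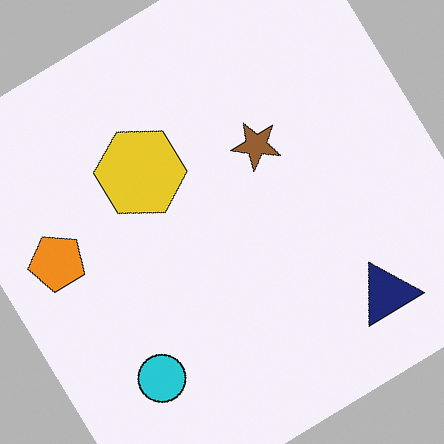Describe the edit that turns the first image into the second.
The image was rotated counter-clockwise by a large amount — several tens of degrees.

Every shape is tilted by the same angle and the image corners show triangular fill wedges — a whole-image rotation by a non-right angle.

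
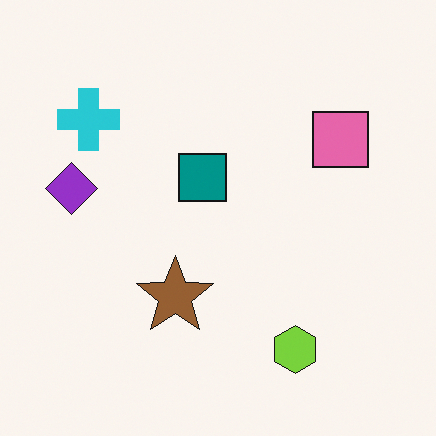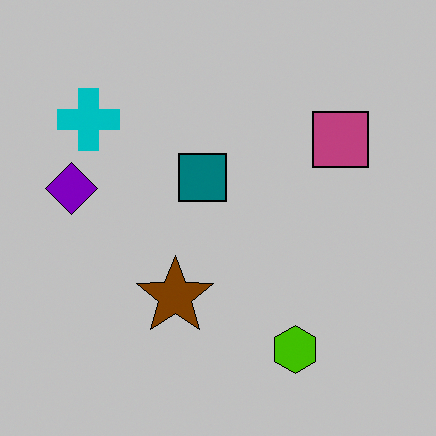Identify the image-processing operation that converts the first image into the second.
The transformation is: aggressively posterized.

Each flat color has snapped to a coarser quantized level — most visibly, the near-white background has dropped to a flat grey.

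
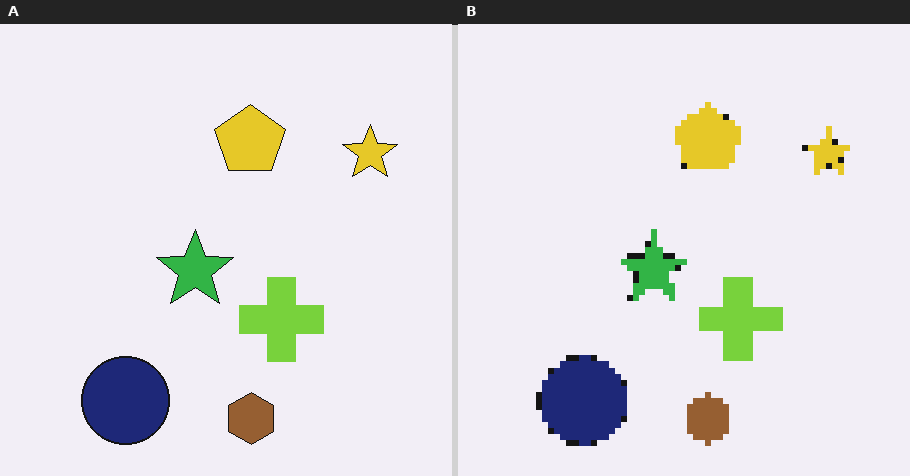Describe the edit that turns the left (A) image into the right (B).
This is the original image moderately pixelated.

Shapes are reduced to large square blocks; fine edges and outlines are lost — a downscale-then-upscale (mosaic) effect.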